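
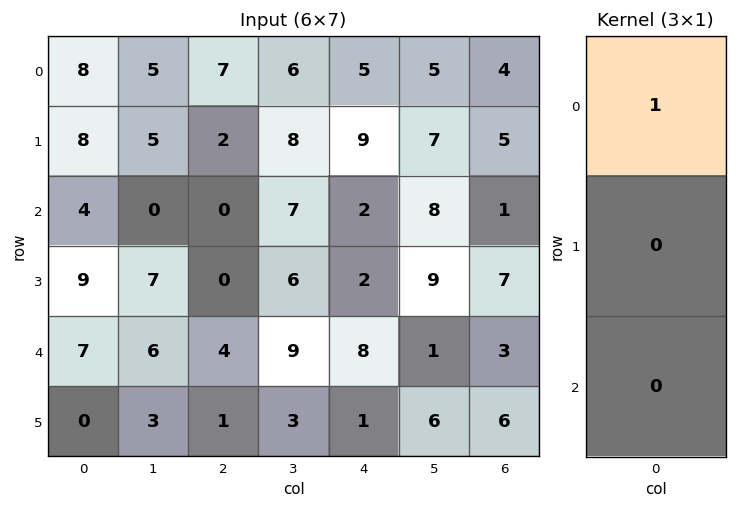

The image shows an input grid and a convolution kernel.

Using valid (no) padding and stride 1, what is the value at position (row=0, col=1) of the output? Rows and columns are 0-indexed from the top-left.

5

The receptive field on the input at this output position is [5 / 5 / 0]. Elementwise product with the kernel and sum: 5·1.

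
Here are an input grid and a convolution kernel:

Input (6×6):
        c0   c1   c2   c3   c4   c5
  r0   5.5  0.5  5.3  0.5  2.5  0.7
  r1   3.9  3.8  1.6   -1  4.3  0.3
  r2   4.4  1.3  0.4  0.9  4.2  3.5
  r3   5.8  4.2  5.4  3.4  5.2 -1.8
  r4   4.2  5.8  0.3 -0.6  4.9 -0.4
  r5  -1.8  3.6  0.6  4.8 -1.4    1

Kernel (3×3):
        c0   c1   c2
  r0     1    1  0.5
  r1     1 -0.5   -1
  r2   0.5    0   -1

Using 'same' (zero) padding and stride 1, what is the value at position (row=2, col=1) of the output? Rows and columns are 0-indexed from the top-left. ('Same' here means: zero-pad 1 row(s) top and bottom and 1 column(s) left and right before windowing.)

The receptive field on the zero-padded input at this output position is [3.9 3.8 1.6 / 4.4 1.3 0.4 / 5.8 4.2 5.4]. Elementwise product with the kernel and sum: 3.9·1 + 3.8·1 + 1.6·0.5 + 4.4·1 + 1.3·-0.5 + 0.4·-1 + 5.8·0.5 + 5.4·-1.

9.35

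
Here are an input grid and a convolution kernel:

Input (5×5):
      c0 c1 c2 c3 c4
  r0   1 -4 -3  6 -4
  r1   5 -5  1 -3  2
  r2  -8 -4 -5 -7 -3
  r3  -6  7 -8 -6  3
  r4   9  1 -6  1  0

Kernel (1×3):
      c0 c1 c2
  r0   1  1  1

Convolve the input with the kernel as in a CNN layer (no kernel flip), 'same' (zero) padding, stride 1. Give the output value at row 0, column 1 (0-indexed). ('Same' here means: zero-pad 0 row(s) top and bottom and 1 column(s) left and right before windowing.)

The receptive field on the zero-padded input at this output position is [1 -4 -3]. Elementwise product with the kernel and sum: 1·1 + -4·1 + -3·1.

-6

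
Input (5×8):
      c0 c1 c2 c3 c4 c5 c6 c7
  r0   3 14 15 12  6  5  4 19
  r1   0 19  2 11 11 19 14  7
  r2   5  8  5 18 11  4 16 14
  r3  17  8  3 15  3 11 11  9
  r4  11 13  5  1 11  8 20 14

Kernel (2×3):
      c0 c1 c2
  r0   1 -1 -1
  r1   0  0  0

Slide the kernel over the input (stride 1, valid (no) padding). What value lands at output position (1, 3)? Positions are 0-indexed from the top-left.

The receptive field on the input at this output position is [11 11 19 / 18 11 4]. Elementwise product with the kernel and sum: 11·1 + 11·-1 + 19·-1.

-19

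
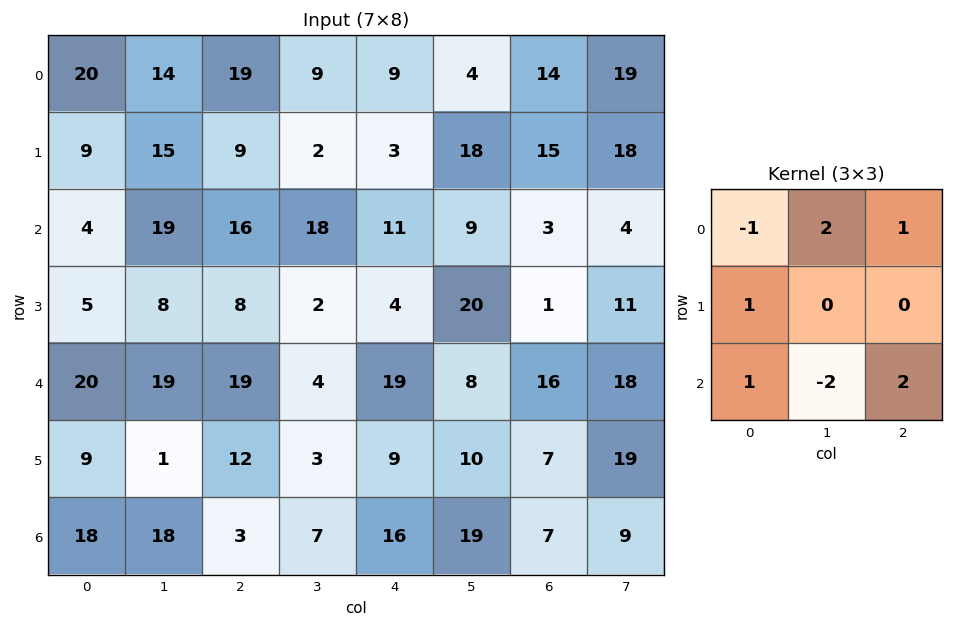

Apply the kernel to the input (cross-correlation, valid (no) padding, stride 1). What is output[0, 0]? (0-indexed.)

34

The receptive field on the input at this output position is [20 14 19 / 9 15 9 / 4 19 16]. Elementwise product with the kernel and sum: 20·-1 + 14·2 + 19·1 + 9·1 + 4·1 + 19·-2 + 16·2.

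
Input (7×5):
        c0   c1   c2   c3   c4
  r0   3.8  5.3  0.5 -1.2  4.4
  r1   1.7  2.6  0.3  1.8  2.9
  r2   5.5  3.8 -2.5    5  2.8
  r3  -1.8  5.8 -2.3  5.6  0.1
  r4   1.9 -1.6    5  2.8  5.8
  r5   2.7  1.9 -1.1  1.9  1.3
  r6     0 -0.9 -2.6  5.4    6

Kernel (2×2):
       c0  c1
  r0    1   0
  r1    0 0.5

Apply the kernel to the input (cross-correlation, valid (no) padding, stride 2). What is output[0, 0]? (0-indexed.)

5.1

The receptive field on the input at this output position is [3.8 5.3 / 1.7 2.6]. Elementwise product with the kernel and sum: 3.8·1 + 2.6·0.5.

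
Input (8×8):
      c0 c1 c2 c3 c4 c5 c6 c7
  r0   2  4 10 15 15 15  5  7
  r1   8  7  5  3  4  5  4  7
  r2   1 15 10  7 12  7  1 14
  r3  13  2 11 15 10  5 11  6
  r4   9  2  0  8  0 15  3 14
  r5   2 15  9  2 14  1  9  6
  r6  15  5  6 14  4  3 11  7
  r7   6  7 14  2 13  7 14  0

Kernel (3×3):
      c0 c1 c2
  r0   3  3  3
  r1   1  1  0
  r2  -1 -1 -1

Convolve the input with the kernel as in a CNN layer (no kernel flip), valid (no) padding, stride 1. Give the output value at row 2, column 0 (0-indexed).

82

The receptive field on the input at this output position is [1 15 10 / 13 2 11 / 9 2 0]. Elementwise product with the kernel and sum: 1·3 + 15·3 + 10·3 + 13·1 + 2·1 + 9·-1 + 2·-1 + 0·-1.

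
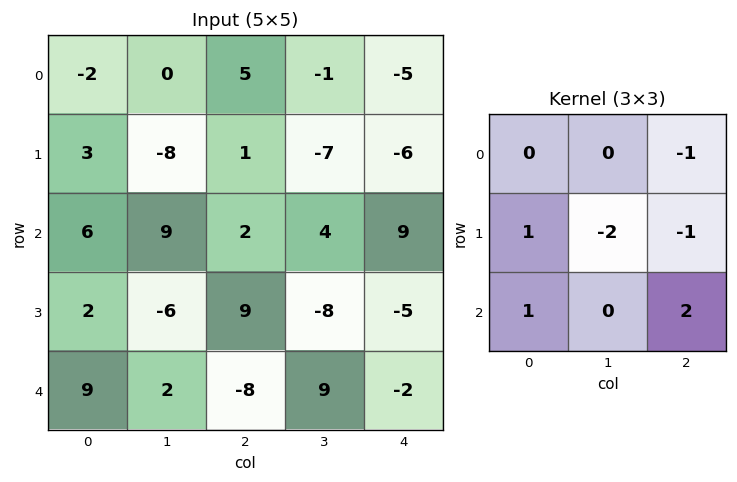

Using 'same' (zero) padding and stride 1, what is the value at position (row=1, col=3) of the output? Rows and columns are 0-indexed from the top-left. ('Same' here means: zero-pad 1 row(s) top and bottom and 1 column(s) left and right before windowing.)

46

The receptive field on the zero-padded input at this output position is [5 -1 -5 / 1 -7 -6 / 2 4 9]. Elementwise product with the kernel and sum: -5·-1 + 1·1 + -7·-2 + -6·-1 + 2·1 + 9·2.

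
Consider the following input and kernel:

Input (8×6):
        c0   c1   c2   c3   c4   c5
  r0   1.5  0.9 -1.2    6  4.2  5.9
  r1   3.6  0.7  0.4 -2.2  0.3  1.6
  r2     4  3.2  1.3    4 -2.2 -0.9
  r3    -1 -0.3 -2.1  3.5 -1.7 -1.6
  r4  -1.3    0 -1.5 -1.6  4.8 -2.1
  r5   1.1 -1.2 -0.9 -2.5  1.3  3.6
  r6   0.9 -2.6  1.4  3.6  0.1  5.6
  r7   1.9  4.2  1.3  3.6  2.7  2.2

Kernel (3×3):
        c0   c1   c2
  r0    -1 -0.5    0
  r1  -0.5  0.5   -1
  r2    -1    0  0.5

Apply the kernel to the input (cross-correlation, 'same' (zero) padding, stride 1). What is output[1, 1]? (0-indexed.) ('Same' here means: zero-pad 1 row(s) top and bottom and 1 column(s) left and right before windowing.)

-7.15

The receptive field on the zero-padded input at this output position is [1.5 0.9 -1.2 / 3.6 0.7 0.4 / 4 3.2 1.3]. Elementwise product with the kernel and sum: 1.5·-1 + 0.9·-0.5 + 3.6·-0.5 + 0.7·0.5 + 0.4·-1 + 4·-1 + 1.3·0.5.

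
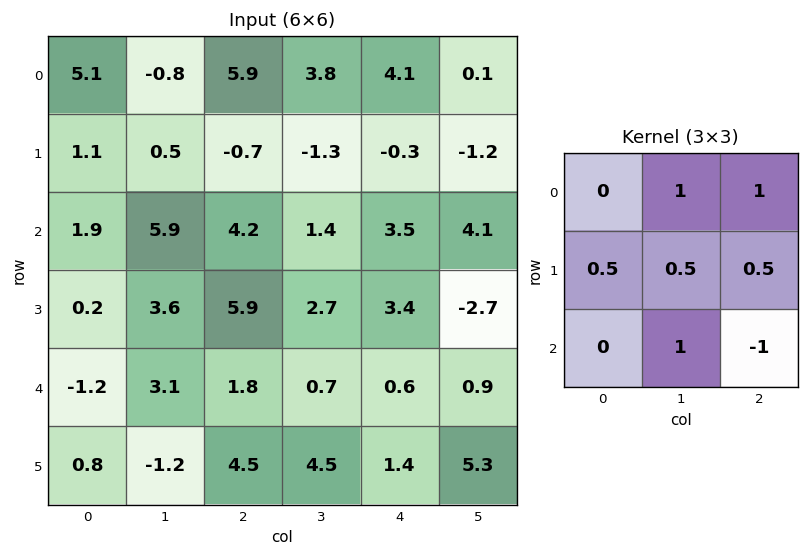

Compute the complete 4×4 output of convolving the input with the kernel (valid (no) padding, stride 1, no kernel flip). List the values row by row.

Output[0,0]: The receptive field on the input at this output position is [5.1 -0.8 5.9 / 1.1 0.5 -0.7 / 1.9 5.9 4.2]. Elementwise product with the kernel and sum: -0.8·1 + 5.9·1 + 1.1·0.5 + 0.5·0.5 + -0.7·0.5 + 5.9·1 + 4.2·-1.

7.25 11.75 4.65 2.2
3.5 6.95 2.25 9.1
16.25 12.8 11 9
5.65 11.4 10.75 -2.1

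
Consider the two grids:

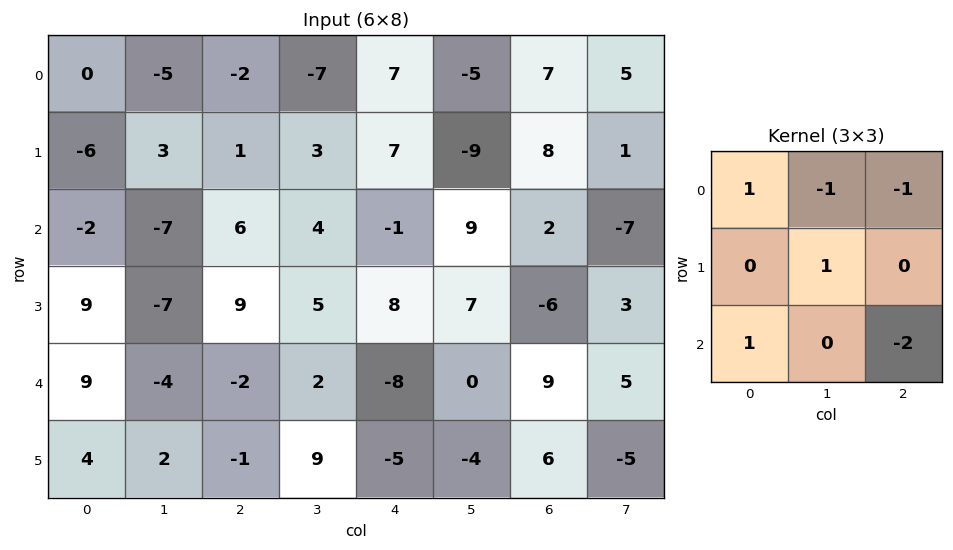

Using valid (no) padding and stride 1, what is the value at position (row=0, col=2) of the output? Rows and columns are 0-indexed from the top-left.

9

The receptive field on the input at this output position is [-2 -7 7 / 1 3 7 / 6 4 -1]. Elementwise product with the kernel and sum: -2·1 + -7·-1 + 7·-1 + 3·1 + 6·1 + -1·-2.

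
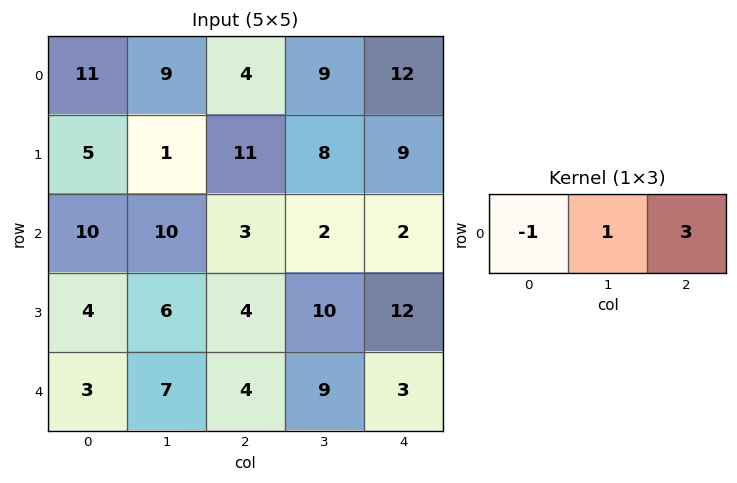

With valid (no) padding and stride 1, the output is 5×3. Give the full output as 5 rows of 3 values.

Output[0,0]: The receptive field on the input at this output position is [11 9 4]. Elementwise product with the kernel and sum: 11·-1 + 9·1 + 4·3.

10 22 41
29 34 24
9 -1 5
14 28 42
16 24 14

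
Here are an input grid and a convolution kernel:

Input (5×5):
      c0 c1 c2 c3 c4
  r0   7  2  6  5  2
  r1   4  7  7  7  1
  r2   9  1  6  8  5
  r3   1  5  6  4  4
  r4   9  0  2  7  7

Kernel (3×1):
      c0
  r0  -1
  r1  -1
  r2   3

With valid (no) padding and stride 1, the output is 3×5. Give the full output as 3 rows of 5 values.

Output[0,0]: The receptive field on the input at this output position is [7 / 4 / 9]. Elementwise product with the kernel and sum: 7·-1 + 4·-1 + 9·3.
Output[0,1]: The receptive field on the input at this output position is [2 / 7 / 1]. Elementwise product with the kernel and sum: 2·-1 + 7·-1 + 1·3.

16 -6 5 12 12
-10 7 5 -3 6
17 -6 -6 9 12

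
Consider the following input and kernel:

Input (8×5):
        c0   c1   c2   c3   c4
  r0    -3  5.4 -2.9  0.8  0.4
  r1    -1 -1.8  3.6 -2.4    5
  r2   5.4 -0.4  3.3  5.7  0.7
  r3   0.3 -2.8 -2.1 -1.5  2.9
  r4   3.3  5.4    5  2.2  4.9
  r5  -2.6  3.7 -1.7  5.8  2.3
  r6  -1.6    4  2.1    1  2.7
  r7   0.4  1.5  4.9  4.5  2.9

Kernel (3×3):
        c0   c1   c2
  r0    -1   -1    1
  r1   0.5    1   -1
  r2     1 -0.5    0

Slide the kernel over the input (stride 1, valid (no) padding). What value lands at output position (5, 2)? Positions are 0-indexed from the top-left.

0.2

The receptive field on the input at this output position is [-1.7 5.8 2.3 / 2.1 1 2.7 / 4.9 4.5 2.9]. Elementwise product with the kernel and sum: -1.7·-1 + 5.8·-1 + 2.3·1 + 2.1·0.5 + 1·1 + 2.7·-1 + 4.9·1 + 4.5·-0.5.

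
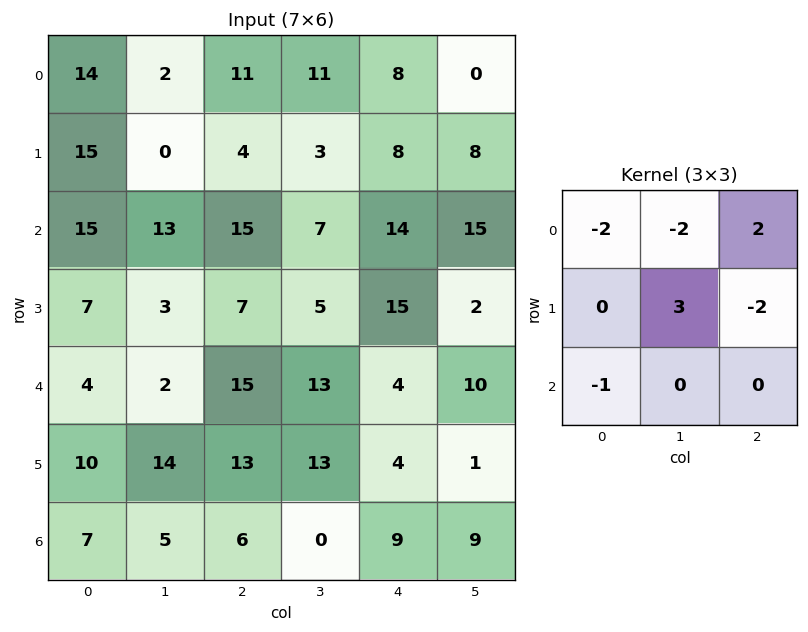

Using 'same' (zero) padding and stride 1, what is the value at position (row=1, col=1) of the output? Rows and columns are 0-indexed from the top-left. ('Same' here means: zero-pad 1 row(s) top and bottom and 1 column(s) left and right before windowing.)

The receptive field on the zero-padded input at this output position is [14 2 11 / 15 0 4 / 15 13 15]. Elementwise product with the kernel and sum: 14·-2 + 2·-2 + 11·2 + 0·3 + 4·-2 + 15·-1.

-33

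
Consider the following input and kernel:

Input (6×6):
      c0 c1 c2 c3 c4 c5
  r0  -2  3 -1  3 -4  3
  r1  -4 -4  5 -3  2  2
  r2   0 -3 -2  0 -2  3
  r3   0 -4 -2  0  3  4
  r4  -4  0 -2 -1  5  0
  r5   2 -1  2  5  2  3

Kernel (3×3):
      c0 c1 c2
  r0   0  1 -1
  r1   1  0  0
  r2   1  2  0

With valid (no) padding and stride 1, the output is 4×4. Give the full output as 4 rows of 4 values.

Output[0,0]: The receptive field on the input at this output position is [-2 3 -1 / -4 -4 5 / 0 -3 -2]. Elementwise product with the kernel and sum: 3·1 + -1·-1 + -4·1 + 0·1 + -3·2.
Output[0,1]: The receptive field on the input at this output position is [3 -1 3 / -4 5 -3 / -3 -2 0]. Elementwise product with the kernel and sum: -1·1 + 3·-1 + -4·1 + -3·1 + -2·2.

-6 -15 10 -14
-17 -3 -9 6
-5 -10 -4 4
-6 1 7 7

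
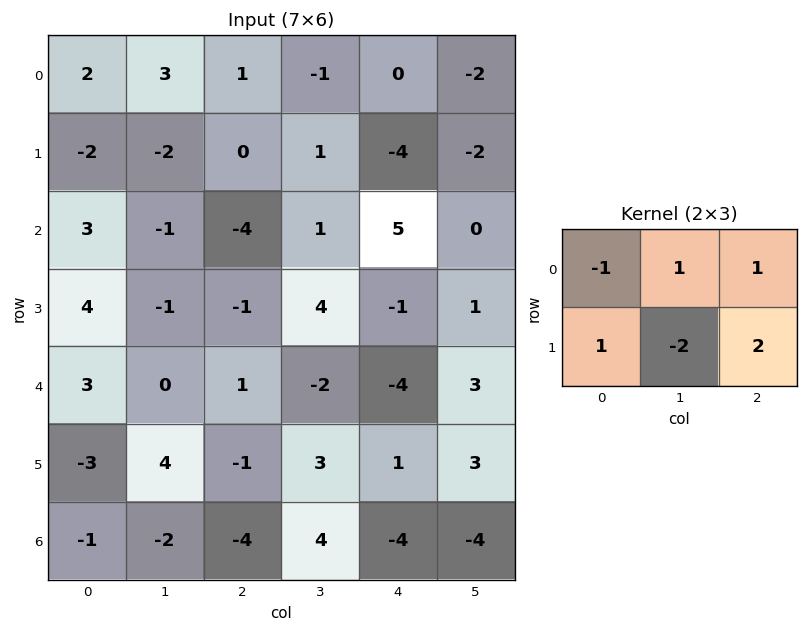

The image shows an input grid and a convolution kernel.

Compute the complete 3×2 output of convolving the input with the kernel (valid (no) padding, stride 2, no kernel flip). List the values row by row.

4 -12
-4 -1
-15 -12

Output[0,0]: The receptive field on the input at this output position is [2 3 1 / -2 -2 0]. Elementwise product with the kernel and sum: 2·-1 + 3·1 + 1·1 + -2·1 + -2·-2 + 0·2.
Output[0,1]: The receptive field on the input at this output position is [1 -1 0 / 0 1 -4]. Elementwise product with the kernel and sum: 1·-1 + -1·1 + 0·1 + 0·1 + 1·-2 + -4·2.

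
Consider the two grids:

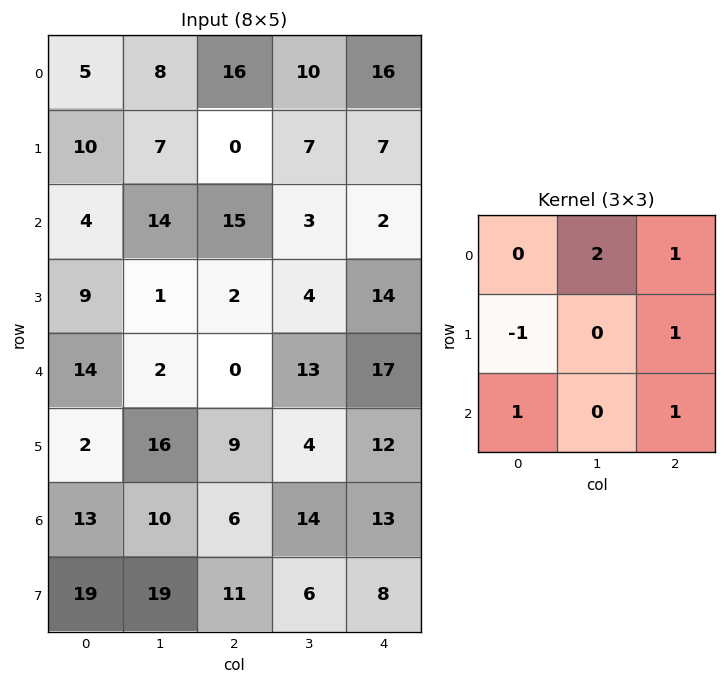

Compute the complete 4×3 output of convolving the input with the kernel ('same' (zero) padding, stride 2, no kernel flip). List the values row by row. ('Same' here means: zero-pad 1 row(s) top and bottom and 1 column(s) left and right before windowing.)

Output[0,0]: The receptive field on the zero-padded input at this output position is [0 0 0 / 0 5 8 / 0 10 7]. Elementwise product with the kernel and sum: 0·2 + 0·1 + 0·-1 + 8·1 + 0·1 + 7·1.
Output[0,1]: The receptive field on the zero-padded input at this output position is [0 0 0 / 8 16 10 / 7 0 7]. Elementwise product with the kernel and sum: 0·2 + 0·1 + 8·-1 + 10·1 + 7·1 + 7·1.

15 16 -3
42 1 15
37 39 19
49 51 16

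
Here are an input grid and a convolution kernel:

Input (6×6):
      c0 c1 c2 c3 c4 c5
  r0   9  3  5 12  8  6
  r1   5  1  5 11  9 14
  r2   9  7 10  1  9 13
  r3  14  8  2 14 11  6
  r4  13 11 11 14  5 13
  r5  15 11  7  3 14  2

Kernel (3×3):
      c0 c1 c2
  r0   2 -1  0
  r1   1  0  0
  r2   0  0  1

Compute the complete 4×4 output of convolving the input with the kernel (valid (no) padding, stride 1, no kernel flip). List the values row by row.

30 3 12 40
20 18 20 20
36 26 26 20
40 28 15 33

Output[0,0]: The receptive field on the input at this output position is [9 3 5 / 5 1 5 / 9 7 10]. Elementwise product with the kernel and sum: 9·2 + 3·-1 + 5·1 + 10·1.
Output[0,1]: The receptive field on the input at this output position is [3 5 12 / 1 5 11 / 7 10 1]. Elementwise product with the kernel and sum: 3·2 + 5·-1 + 1·1 + 1·1.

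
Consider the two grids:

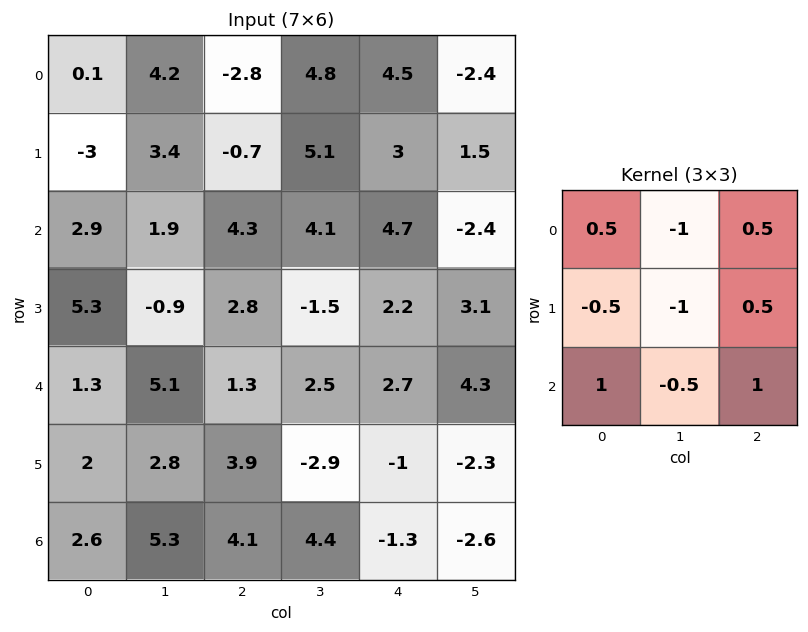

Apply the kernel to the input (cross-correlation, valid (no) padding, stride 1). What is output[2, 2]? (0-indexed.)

The receptive field on the input at this output position is [4.3 4.1 4.7 / 2.8 -1.5 2.2 / 1.3 2.5 2.7]. Elementwise product with the kernel and sum: 4.3·0.5 + 4.1·-1 + 4.7·0.5 + 2.8·-0.5 + -1.5·-1 + 2.2·0.5 + 1.3·1 + 2.5·-0.5 + 2.7·1.

4.35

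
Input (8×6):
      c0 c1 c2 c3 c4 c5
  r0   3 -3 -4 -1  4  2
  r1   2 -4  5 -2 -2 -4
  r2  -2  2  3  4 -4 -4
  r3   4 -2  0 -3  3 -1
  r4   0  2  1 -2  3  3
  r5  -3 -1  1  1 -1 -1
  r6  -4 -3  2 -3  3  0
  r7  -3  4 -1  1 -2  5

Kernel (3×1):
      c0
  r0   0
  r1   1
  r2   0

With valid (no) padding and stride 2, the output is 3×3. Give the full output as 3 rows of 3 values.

2 5 -2
4 0 3
-3 1 -1

Output[0,0]: The receptive field on the input at this output position is [3 / 2 / -2]. Elementwise product with the kernel and sum: 2·1.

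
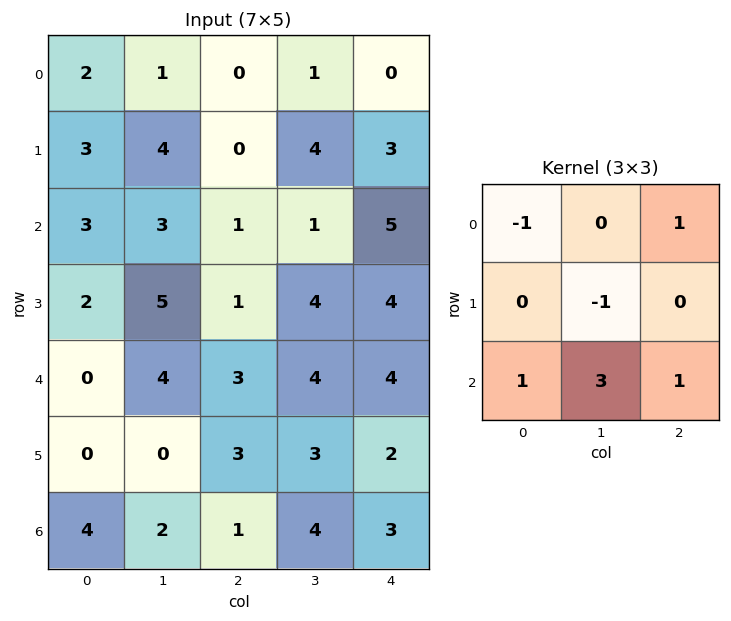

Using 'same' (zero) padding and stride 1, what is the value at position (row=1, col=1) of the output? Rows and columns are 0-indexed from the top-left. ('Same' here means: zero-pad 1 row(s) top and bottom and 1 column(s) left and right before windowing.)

7

The receptive field on the zero-padded input at this output position is [2 1 0 / 3 4 0 / 3 3 1]. Elementwise product with the kernel and sum: 2·-1 + 0·1 + 4·-1 + 3·1 + 3·3 + 1·1.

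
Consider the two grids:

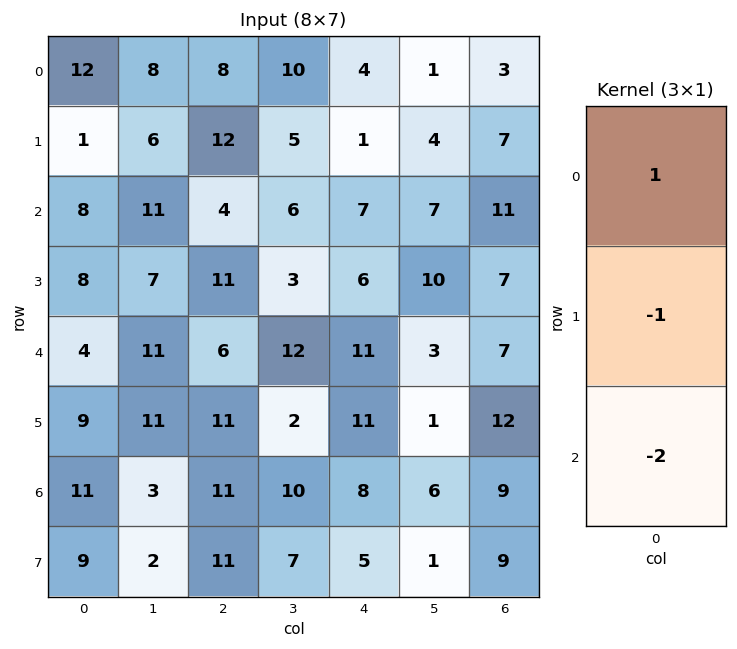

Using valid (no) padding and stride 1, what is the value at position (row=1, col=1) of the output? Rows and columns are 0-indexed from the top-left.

The receptive field on the input at this output position is [6 / 11 / 7]. Elementwise product with the kernel and sum: 6·1 + 11·-1 + 7·-2.

-19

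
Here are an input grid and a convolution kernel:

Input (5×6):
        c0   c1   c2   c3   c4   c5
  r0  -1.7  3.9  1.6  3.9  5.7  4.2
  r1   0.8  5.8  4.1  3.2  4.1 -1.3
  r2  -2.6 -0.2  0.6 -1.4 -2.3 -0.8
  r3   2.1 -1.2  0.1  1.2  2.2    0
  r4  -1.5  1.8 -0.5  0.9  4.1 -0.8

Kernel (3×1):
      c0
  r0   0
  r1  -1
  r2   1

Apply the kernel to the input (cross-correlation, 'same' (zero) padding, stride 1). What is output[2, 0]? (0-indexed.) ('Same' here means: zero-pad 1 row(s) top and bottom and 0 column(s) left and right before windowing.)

4.7

The receptive field on the zero-padded input at this output position is [0.8 / -2.6 / 2.1]. Elementwise product with the kernel and sum: -2.6·-1 + 2.1·1.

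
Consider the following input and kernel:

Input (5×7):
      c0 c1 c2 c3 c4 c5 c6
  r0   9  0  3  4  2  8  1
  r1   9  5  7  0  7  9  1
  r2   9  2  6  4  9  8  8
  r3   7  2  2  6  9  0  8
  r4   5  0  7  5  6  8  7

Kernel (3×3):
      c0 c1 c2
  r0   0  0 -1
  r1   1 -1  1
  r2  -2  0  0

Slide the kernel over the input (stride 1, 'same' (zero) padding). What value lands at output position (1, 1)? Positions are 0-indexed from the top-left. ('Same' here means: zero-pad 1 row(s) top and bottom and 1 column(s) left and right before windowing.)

The receptive field on the zero-padded input at this output position is [9 0 3 / 9 5 7 / 9 2 6]. Elementwise product with the kernel and sum: 3·-1 + 9·1 + 5·-1 + 7·1 + 9·-2.

-10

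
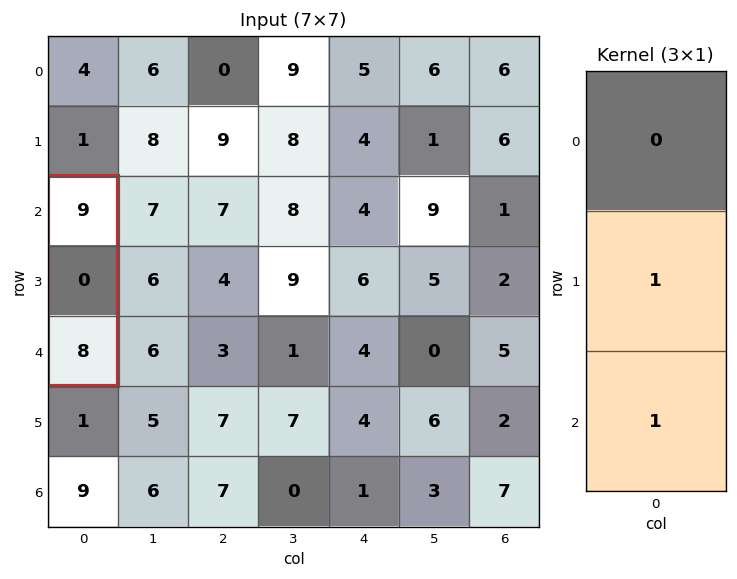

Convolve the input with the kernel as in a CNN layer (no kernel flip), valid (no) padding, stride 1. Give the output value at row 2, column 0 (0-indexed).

The receptive field on the input at this output position is [9 / 0 / 8]. Elementwise product with the kernel and sum: 0·1 + 8·1.

8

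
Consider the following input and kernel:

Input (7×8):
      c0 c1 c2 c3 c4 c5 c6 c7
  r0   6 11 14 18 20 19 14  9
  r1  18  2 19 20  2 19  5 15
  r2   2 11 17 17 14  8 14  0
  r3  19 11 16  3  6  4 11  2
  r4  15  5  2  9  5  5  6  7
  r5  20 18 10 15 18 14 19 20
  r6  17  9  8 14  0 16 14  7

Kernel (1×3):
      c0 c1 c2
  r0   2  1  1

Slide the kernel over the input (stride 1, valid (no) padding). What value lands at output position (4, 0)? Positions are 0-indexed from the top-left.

The receptive field on the input at this output position is [15 5 2]. Elementwise product with the kernel and sum: 15·2 + 5·1 + 2·1.

37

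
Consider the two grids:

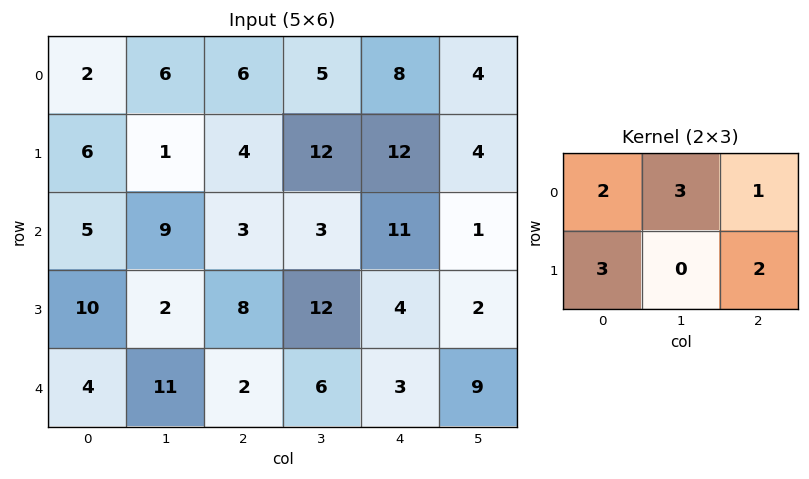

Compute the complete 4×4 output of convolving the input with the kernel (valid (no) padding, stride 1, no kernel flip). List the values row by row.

Output[0,0]: The receptive field on the input at this output position is [2 6 6 / 6 1 4]. Elementwise product with the kernel and sum: 2·2 + 6·3 + 6·1 + 6·3 + 4·2.
Output[0,1]: The receptive field on the input at this output position is [6 6 5 / 1 4 12]. Elementwise product with the kernel and sum: 6·2 + 6·3 + 5·1 + 1·3 + 12·2.

54 62 71 82
40 59 87 75
86 60 58 80
50 85 68 74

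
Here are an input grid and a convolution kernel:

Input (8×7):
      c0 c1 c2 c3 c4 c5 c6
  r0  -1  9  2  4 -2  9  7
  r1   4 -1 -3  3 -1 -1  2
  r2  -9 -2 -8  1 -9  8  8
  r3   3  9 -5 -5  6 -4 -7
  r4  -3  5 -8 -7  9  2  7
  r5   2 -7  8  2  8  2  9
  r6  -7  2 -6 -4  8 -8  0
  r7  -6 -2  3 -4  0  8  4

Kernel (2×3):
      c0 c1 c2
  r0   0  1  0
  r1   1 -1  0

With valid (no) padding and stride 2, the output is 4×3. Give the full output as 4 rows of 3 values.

14 -2 9
-8 1 18
14 -1 8
-2 3 -16

Output[0,0]: The receptive field on the input at this output position is [-1 9 2 / 4 -1 -3]. Elementwise product with the kernel and sum: 9·1 + 4·1 + -1·-1.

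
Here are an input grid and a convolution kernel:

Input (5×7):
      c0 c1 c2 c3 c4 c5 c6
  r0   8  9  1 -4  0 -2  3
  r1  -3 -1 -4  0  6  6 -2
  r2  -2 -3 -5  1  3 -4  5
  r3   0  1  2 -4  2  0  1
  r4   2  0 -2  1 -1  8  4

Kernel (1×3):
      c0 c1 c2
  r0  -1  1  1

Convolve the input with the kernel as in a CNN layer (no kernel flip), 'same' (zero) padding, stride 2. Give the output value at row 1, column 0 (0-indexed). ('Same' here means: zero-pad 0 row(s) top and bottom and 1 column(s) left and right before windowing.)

The receptive field on the zero-padded input at this output position is [0 -2 -3]. Elementwise product with the kernel and sum: 0·-1 + -2·1 + -3·1.

-5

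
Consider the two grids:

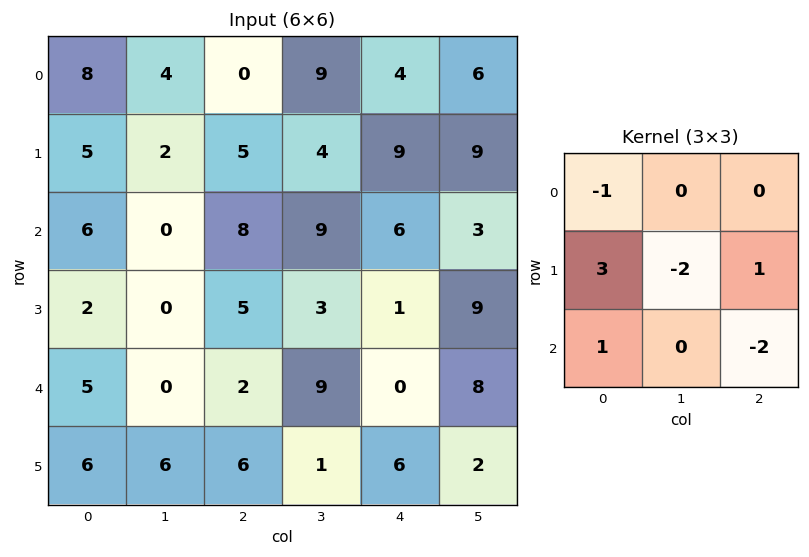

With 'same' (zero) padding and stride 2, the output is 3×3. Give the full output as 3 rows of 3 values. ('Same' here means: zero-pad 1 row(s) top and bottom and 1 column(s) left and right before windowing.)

Output[0,0]: The receptive field on the zero-padded input at this output position is [0 0 0 / 0 8 4 / 0 5 2]. Elementwise product with the kernel and sum: 0·-1 + 0·3 + 8·-2 + 4·1 + 0·1 + 2·-2.

-16 15 11
-12 -15 -1
-22 9 29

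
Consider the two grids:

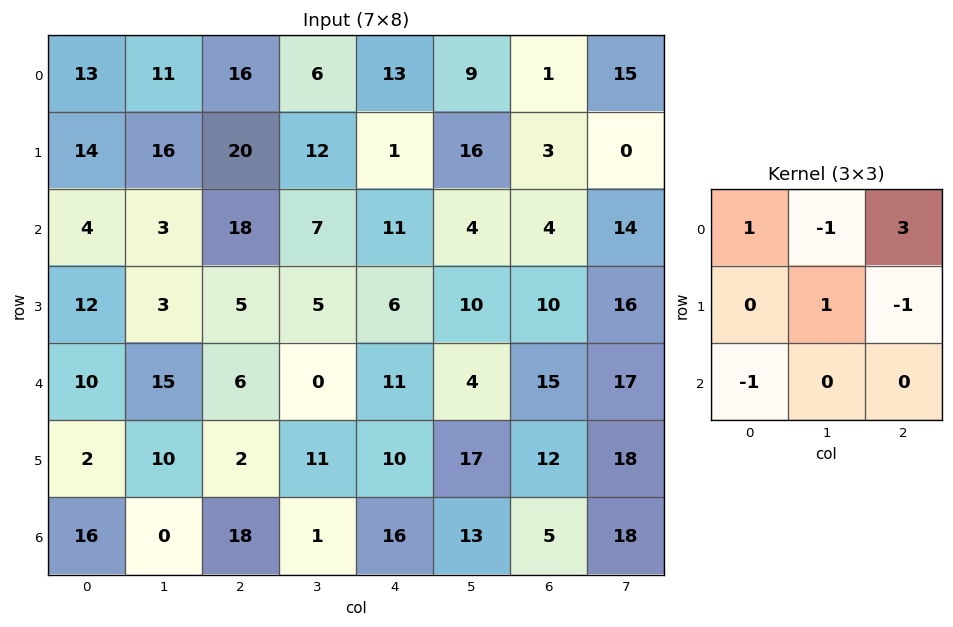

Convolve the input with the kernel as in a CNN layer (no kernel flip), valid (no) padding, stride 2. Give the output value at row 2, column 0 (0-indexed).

The receptive field on the input at this output position is [10 15 6 / 2 10 2 / 16 0 18]. Elementwise product with the kernel and sum: 10·1 + 15·-1 + 6·3 + 10·1 + 2·-1 + 16·-1.

5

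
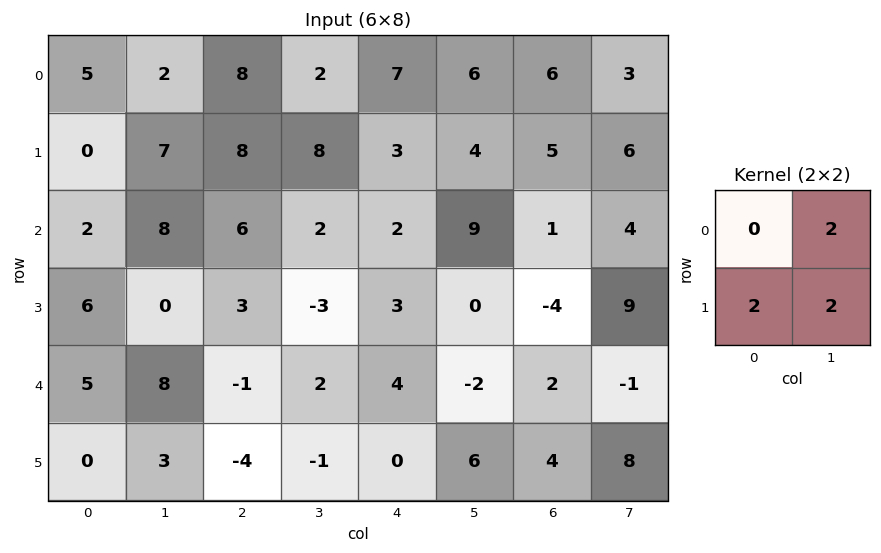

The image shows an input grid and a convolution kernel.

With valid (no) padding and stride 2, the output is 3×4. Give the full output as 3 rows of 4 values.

Output[0,0]: The receptive field on the input at this output position is [5 2 / 0 7]. Elementwise product with the kernel and sum: 2·2 + 0·2 + 7·2.

18 36 26 28
28 4 24 18
22 -6 8 22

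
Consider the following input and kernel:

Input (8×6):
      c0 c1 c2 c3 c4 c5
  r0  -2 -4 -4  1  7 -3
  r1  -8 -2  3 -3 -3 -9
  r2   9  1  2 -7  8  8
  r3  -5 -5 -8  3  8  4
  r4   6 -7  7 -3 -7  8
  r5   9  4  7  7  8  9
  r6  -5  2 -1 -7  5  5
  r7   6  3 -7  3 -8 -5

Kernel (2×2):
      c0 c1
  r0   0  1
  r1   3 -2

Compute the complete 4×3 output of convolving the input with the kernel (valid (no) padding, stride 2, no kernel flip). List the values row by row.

Output[0,0]: The receptive field on the input at this output position is [-2 -4 / -8 -2]. Elementwise product with the kernel and sum: -4·1 + -8·3 + -2·-2.
Output[0,1]: The receptive field on the input at this output position is [-4 1 / 3 -3]. Elementwise product with the kernel and sum: 1·1 + 3·3 + -3·-2.

-24 16 6
-4 -37 24
12 4 14
14 -34 -9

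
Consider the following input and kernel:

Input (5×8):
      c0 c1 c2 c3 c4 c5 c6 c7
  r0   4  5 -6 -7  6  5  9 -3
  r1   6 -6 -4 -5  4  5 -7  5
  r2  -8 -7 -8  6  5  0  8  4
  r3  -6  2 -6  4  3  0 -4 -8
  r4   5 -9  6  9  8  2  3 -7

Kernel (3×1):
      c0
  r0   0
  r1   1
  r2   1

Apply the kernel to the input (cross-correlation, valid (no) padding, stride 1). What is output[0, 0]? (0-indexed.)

-2

The receptive field on the input at this output position is [4 / 6 / -8]. Elementwise product with the kernel and sum: 6·1 + -8·1.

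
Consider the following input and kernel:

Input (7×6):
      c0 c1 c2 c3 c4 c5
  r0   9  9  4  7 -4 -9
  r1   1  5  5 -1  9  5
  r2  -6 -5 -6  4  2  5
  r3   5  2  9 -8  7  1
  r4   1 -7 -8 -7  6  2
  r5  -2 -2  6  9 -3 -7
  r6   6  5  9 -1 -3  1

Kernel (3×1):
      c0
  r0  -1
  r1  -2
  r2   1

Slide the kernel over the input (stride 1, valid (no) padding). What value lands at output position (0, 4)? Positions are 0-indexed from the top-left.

The receptive field on the input at this output position is [-4 / 9 / 2]. Elementwise product with the kernel and sum: -4·-1 + 9·-2 + 2·1.

-12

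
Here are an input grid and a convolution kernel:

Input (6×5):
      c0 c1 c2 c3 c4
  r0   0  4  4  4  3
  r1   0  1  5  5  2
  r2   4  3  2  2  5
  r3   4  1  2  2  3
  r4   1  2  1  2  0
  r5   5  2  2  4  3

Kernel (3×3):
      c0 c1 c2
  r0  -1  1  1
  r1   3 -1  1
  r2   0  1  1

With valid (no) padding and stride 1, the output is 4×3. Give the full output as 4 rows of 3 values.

17 11 22
20 22 16
17 7 14
5 16 11

Output[0,0]: The receptive field on the input at this output position is [0 4 4 / 0 1 5 / 4 3 2]. Elementwise product with the kernel and sum: 0·-1 + 4·1 + 4·1 + 0·3 + 1·-1 + 5·1 + 3·1 + 2·1.
Output[0,1]: The receptive field on the input at this output position is [4 4 4 / 1 5 5 / 3 2 2]. Elementwise product with the kernel and sum: 4·-1 + 4·1 + 4·1 + 1·3 + 5·-1 + 5·1 + 2·1 + 2·1.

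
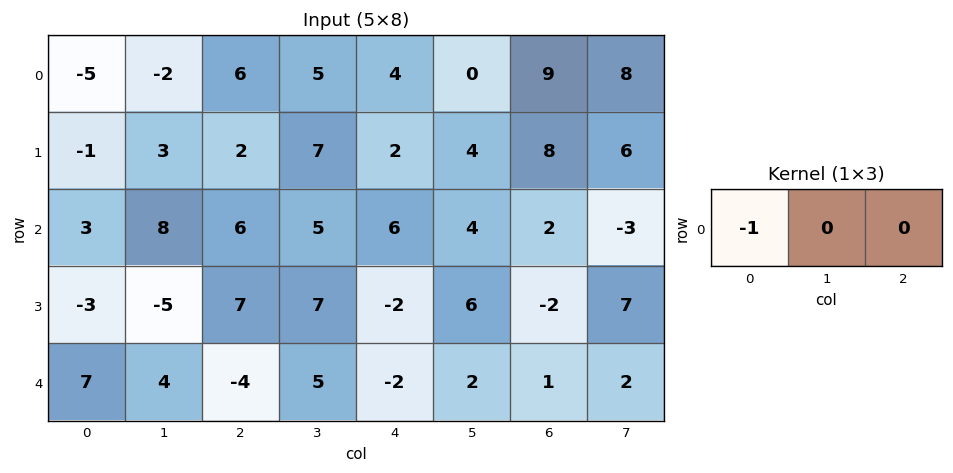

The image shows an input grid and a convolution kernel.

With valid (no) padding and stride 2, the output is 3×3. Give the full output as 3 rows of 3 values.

Output[0,0]: The receptive field on the input at this output position is [-5 -2 6]. Elementwise product with the kernel and sum: -5·-1.
Output[0,1]: The receptive field on the input at this output position is [6 5 4]. Elementwise product with the kernel and sum: 6·-1.

5 -6 -4
-3 -6 -6
-7 4 2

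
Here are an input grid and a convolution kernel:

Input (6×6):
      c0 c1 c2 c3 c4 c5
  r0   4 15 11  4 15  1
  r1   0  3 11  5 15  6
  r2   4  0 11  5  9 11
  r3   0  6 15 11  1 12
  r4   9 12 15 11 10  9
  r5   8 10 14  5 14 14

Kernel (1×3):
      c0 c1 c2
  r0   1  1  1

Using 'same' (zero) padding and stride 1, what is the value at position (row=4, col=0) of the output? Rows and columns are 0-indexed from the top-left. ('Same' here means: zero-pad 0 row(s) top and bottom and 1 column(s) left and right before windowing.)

The receptive field on the zero-padded input at this output position is [0 9 12]. Elementwise product with the kernel and sum: 0·1 + 9·1 + 12·1.

21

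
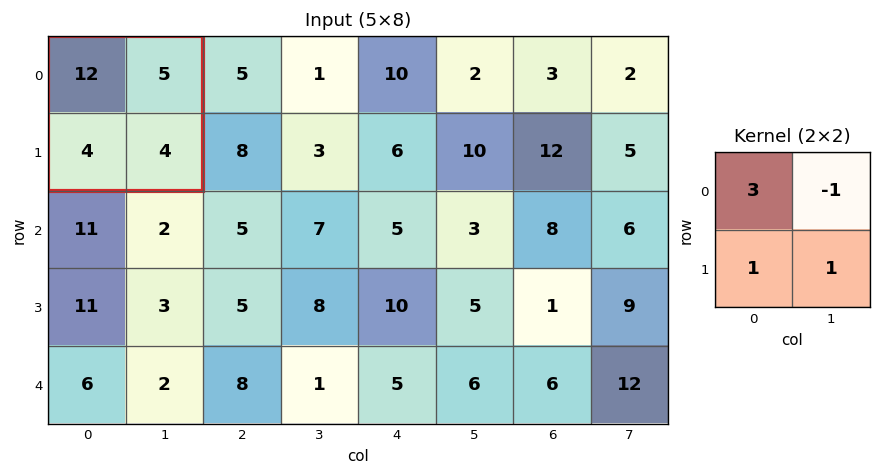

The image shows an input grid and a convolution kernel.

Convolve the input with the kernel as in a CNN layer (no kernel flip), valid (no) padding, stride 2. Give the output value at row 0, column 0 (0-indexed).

The receptive field on the input at this output position is [12 5 / 4 4]. Elementwise product with the kernel and sum: 12·3 + 5·-1 + 4·1 + 4·1.

39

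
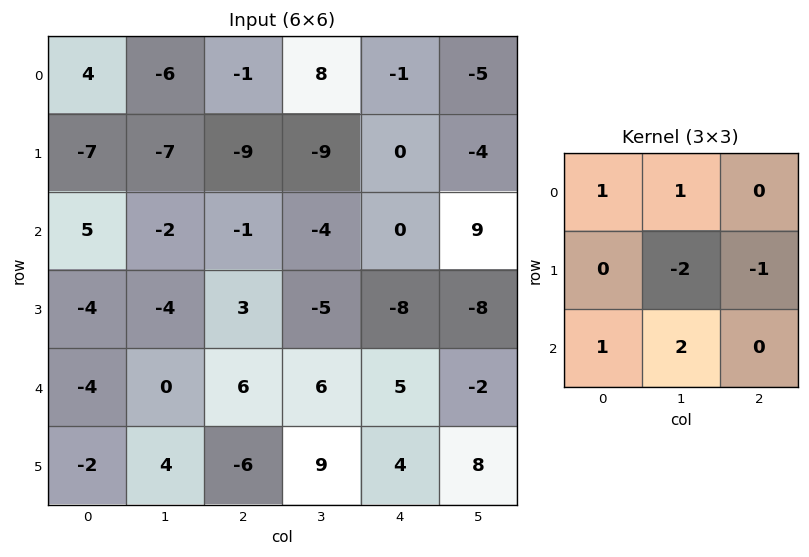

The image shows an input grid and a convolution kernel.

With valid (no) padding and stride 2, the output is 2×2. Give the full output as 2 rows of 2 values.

Output[0,0]: The receptive field on the input at this output position is [4 -6 -1 / -7 -7 -9 / 5 -2 -1]. Elementwise product with the kernel and sum: 4·1 + -6·1 + -7·-2 + -9·-1 + 5·1 + -2·2.

22 16
4 31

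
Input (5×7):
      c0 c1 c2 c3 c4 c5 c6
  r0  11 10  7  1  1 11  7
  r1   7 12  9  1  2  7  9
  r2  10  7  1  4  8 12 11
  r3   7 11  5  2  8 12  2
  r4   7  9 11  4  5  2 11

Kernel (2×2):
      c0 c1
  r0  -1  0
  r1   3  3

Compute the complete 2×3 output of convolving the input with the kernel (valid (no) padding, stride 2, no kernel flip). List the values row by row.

46 23 26
44 20 52

Output[0,0]: The receptive field on the input at this output position is [11 10 / 7 12]. Elementwise product with the kernel and sum: 11·-1 + 7·3 + 12·3.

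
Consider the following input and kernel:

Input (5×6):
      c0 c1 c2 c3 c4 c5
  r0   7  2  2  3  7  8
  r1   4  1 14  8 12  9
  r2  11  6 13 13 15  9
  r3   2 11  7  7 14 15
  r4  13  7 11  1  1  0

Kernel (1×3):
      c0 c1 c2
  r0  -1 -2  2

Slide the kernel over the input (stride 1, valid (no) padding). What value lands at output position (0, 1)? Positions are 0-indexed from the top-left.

The receptive field on the input at this output position is [2 2 3]. Elementwise product with the kernel and sum: 2·-1 + 2·-2 + 3·2.

0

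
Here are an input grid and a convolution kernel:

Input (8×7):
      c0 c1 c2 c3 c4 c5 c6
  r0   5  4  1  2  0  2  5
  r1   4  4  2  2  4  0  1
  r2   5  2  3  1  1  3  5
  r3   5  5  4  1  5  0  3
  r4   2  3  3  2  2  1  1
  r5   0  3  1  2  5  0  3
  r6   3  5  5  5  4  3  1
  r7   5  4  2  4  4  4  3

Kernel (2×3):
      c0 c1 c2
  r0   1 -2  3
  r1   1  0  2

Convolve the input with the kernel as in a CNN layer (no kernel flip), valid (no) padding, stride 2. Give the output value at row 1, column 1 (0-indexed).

The receptive field on the input at this output position is [3 1 1 / 4 1 5]. Elementwise product with the kernel and sum: 3·1 + 1·-2 + 1·3 + 4·1 + 5·2.

18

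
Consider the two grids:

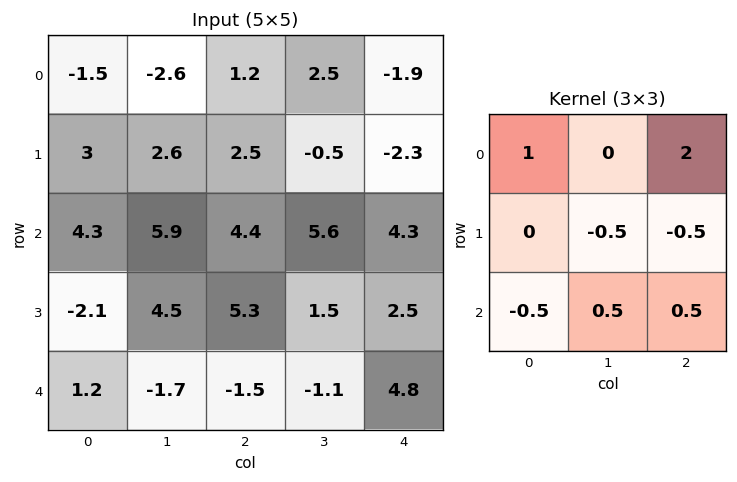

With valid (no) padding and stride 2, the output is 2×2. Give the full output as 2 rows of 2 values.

Output[0,0]: The receptive field on the input at this output position is [-1.5 -2.6 1.2 / 3 2.6 2.5 / 4.3 5.9 4.4]. Elementwise product with the kernel and sum: -1.5·1 + 1.2·2 + 2.6·-0.5 + 2.5·-0.5 + 4.3·-0.5 + 5.9·0.5 + 4.4·0.5.
Output[0,1]: The receptive field on the input at this output position is [1.2 2.5 -1.9 / 2.5 -0.5 -2.3 / 4.4 5.6 4.3]. Elementwise product with the kernel and sum: 1.2·1 + -1.9·2 + -0.5·-0.5 + -2.3·-0.5 + 4.4·-0.5 + 5.6·0.5 + 4.3·0.5.

1.35 1.55
6 13.6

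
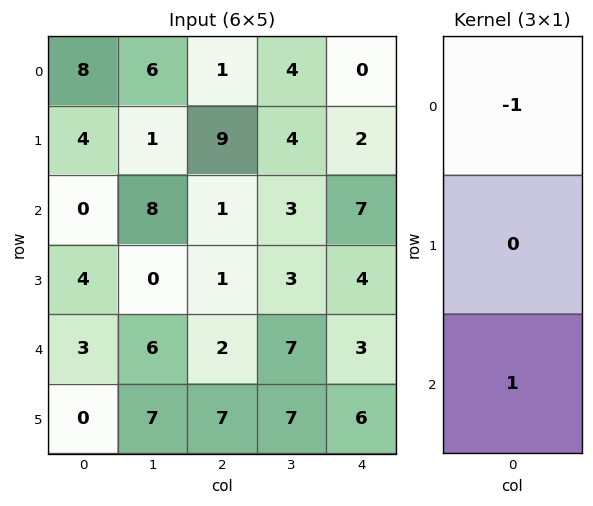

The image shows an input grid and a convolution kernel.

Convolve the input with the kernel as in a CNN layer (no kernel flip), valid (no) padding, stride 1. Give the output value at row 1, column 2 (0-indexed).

The receptive field on the input at this output position is [9 / 1 / 1]. Elementwise product with the kernel and sum: 9·-1 + 1·1.

-8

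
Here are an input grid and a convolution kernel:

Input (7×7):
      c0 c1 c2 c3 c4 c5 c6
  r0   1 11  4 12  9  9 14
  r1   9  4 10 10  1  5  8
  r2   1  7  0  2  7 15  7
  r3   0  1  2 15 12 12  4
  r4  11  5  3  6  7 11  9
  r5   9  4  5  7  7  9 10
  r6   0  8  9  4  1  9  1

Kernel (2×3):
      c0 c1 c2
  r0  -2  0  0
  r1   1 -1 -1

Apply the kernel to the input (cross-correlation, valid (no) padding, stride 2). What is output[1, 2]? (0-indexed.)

-18

The receptive field on the input at this output position is [7 15 7 / 12 12 4]. Elementwise product with the kernel and sum: 7·-2 + 12·1 + 12·-1 + 4·-1.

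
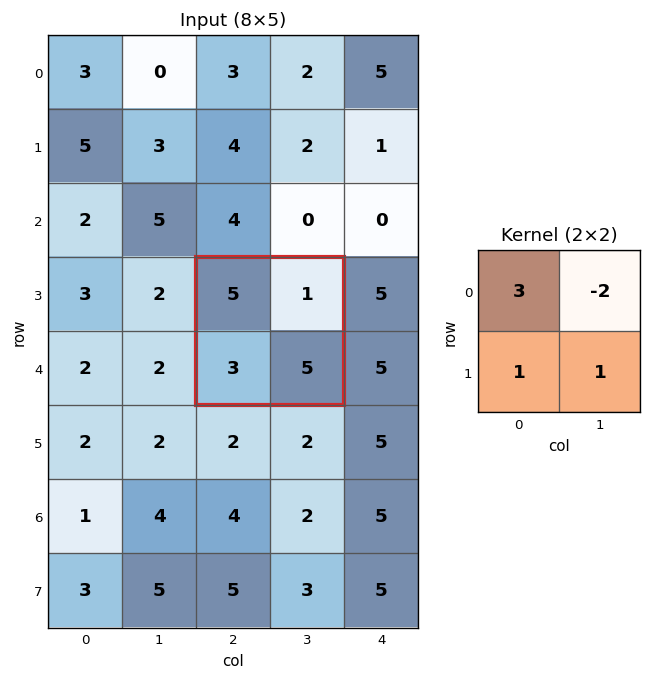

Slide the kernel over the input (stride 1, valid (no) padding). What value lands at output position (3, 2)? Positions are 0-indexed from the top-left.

The receptive field on the input at this output position is [5 1 / 3 5]. Elementwise product with the kernel and sum: 5·3 + 1·-2 + 3·1 + 5·1.

21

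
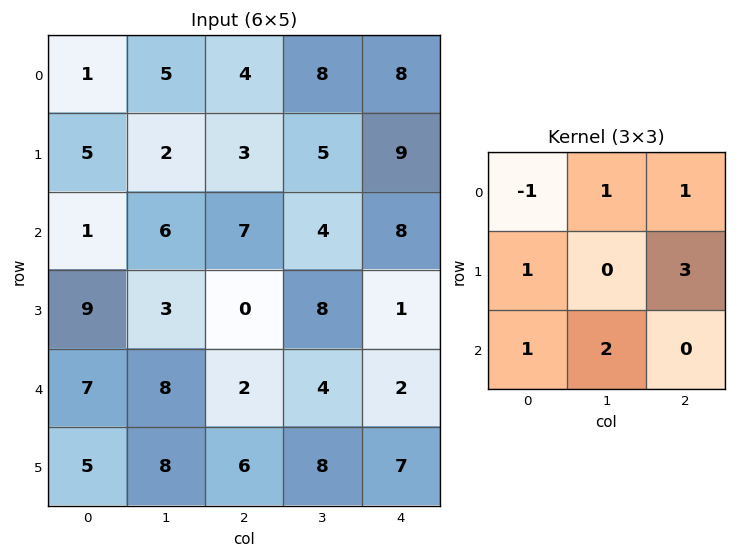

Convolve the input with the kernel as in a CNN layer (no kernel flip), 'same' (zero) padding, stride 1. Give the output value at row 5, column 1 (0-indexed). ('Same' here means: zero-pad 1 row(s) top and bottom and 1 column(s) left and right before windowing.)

The receptive field on the zero-padded input at this output position is [7 8 2 / 5 8 6 / 0 0 0]. Elementwise product with the kernel and sum: 7·-1 + 8·1 + 2·1 + 5·1 + 6·3 + 0·1 + 0·2.

26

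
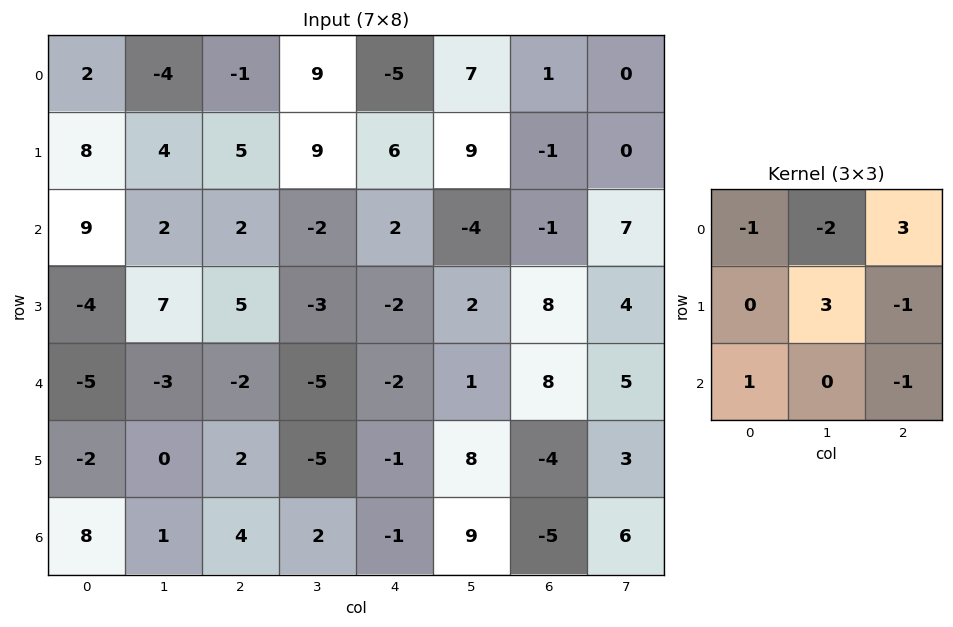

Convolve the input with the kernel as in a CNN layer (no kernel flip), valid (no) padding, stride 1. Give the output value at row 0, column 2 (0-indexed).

The receptive field on the input at this output position is [-1 9 -5 / 5 9 6 / 2 -2 2]. Elementwise product with the kernel and sum: -1·-1 + 9·-2 + -5·3 + 9·3 + 6·-1 + 2·1 + 2·-1.

-11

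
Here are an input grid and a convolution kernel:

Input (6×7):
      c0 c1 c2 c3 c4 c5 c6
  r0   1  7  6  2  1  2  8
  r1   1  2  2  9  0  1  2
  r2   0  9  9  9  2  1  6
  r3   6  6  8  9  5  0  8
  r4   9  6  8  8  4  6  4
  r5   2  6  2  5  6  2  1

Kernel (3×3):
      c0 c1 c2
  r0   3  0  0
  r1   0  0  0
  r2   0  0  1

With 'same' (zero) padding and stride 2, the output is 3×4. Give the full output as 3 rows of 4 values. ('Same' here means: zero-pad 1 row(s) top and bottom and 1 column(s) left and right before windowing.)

2 9 1 0
6 15 27 3
6 23 29 0

Output[0,0]: The receptive field on the zero-padded input at this output position is [0 0 0 / 0 1 7 / 0 1 2]. Elementwise product with the kernel and sum: 0·3 + 2·1.
Output[0,1]: The receptive field on the zero-padded input at this output position is [0 0 0 / 7 6 2 / 2 2 9]. Elementwise product with the kernel and sum: 0·3 + 9·1.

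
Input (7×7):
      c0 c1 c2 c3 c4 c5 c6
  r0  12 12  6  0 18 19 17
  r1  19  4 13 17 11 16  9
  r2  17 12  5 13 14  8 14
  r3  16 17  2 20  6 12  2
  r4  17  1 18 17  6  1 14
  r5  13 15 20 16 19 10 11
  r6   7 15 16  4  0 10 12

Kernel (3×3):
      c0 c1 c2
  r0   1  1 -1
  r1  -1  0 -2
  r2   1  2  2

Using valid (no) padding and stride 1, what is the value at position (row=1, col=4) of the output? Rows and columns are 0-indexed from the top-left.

10

The receptive field on the input at this output position is [11 16 9 / 14 8 14 / 6 12 2]. Elementwise product with the kernel and sum: 11·1 + 16·1 + 9·-1 + 14·-1 + 14·-2 + 6·1 + 12·2 + 2·2.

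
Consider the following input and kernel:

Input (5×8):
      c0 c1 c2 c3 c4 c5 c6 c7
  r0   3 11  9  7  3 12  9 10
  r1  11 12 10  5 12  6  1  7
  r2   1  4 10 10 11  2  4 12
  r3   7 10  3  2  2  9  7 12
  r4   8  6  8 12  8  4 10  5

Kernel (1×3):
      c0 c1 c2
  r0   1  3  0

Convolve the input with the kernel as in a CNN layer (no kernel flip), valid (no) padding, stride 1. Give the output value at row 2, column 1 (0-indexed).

34

The receptive field on the input at this output position is [4 10 10]. Elementwise product with the kernel and sum: 4·1 + 10·3.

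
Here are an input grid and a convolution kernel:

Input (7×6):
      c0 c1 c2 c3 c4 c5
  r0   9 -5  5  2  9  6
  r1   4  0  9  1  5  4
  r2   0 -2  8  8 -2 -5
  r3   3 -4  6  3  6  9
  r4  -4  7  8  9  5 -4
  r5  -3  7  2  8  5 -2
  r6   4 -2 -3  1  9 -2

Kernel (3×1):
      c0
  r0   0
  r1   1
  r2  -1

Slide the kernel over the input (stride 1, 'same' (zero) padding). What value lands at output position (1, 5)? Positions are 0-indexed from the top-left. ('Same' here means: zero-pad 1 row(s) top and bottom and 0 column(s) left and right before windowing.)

The receptive field on the zero-padded input at this output position is [6 / 4 / -5]. Elementwise product with the kernel and sum: 4·1 + -5·-1.

9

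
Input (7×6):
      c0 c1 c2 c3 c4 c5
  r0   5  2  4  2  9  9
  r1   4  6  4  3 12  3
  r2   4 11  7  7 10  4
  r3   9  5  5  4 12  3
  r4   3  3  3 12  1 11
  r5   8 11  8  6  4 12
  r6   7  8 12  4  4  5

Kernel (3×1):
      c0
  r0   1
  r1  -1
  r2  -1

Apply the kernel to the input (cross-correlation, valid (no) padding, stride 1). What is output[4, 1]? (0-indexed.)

-16

The receptive field on the input at this output position is [3 / 11 / 8]. Elementwise product with the kernel and sum: 3·1 + 11·-1 + 8·-1.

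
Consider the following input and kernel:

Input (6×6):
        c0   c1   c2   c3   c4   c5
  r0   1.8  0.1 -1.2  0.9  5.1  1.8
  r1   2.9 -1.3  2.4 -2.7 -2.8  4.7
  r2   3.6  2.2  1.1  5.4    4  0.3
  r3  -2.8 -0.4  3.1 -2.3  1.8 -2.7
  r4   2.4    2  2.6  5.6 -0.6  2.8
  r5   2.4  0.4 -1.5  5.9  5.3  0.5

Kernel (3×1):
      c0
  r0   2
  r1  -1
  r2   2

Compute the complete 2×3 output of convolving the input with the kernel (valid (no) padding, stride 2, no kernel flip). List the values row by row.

7.9 -2.6 21
14.8 4.3 5

Output[0,0]: The receptive field on the input at this output position is [1.8 / 2.9 / 3.6]. Elementwise product with the kernel and sum: 1.8·2 + 2.9·-1 + 3.6·2.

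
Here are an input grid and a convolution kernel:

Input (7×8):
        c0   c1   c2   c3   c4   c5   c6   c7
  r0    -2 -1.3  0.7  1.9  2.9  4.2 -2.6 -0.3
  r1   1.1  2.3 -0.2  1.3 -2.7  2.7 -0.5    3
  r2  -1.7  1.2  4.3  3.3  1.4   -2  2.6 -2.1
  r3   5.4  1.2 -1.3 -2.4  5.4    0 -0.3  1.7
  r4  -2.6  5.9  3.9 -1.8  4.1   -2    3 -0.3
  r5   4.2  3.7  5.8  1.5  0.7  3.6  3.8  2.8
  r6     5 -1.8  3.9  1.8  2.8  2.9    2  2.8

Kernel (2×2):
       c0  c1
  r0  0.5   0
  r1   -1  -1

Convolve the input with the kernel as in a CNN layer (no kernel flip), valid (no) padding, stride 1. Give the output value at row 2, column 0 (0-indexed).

-7.45

The receptive field on the input at this output position is [-1.7 1.2 / 5.4 1.2]. Elementwise product with the kernel and sum: -1.7·0.5 + 5.4·-1 + 1.2·-1.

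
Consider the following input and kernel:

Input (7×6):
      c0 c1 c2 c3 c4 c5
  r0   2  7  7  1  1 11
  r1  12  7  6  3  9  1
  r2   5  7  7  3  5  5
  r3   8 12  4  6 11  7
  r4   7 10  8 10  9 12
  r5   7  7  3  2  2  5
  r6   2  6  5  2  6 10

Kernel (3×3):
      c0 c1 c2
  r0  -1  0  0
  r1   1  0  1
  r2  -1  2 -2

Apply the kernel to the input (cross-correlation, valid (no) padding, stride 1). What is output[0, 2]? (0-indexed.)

The receptive field on the input at this output position is [7 1 1 / 6 3 9 / 7 3 5]. Elementwise product with the kernel and sum: 7·-1 + 6·1 + 9·1 + 7·-1 + 3·2 + 5·-2.

-3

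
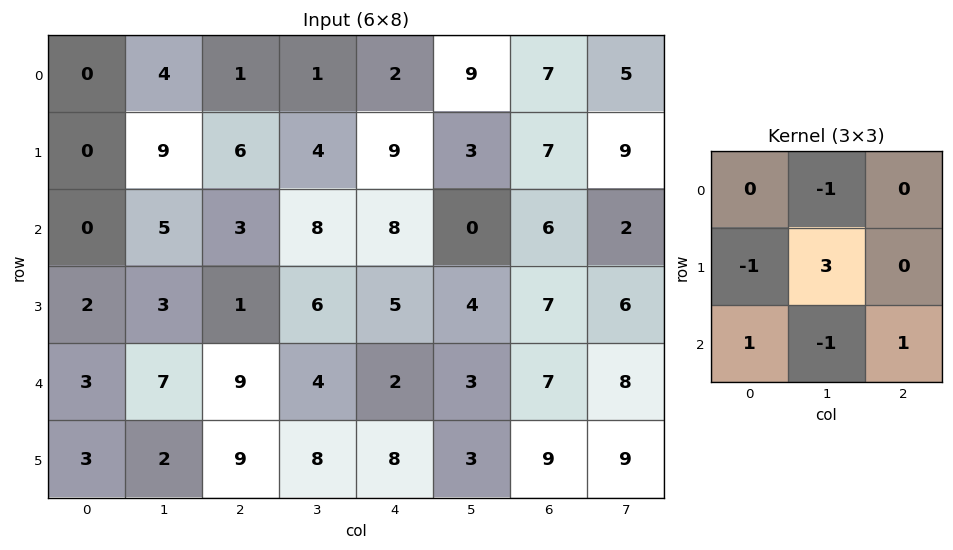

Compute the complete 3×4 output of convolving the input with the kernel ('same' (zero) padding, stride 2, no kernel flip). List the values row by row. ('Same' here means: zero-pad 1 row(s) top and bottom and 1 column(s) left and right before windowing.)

9 6 3 17
1 6 12 14
6 20 0 14

Output[0,0]: The receptive field on the zero-padded input at this output position is [0 0 0 / 0 0 4 / 0 0 9]. Elementwise product with the kernel and sum: 0·-1 + 0·-1 + 0·3 + 0·1 + 0·-1 + 9·1.
Output[0,1]: The receptive field on the zero-padded input at this output position is [0 0 0 / 4 1 1 / 9 6 4]. Elementwise product with the kernel and sum: 0·-1 + 4·-1 + 1·3 + 9·1 + 6·-1 + 4·1.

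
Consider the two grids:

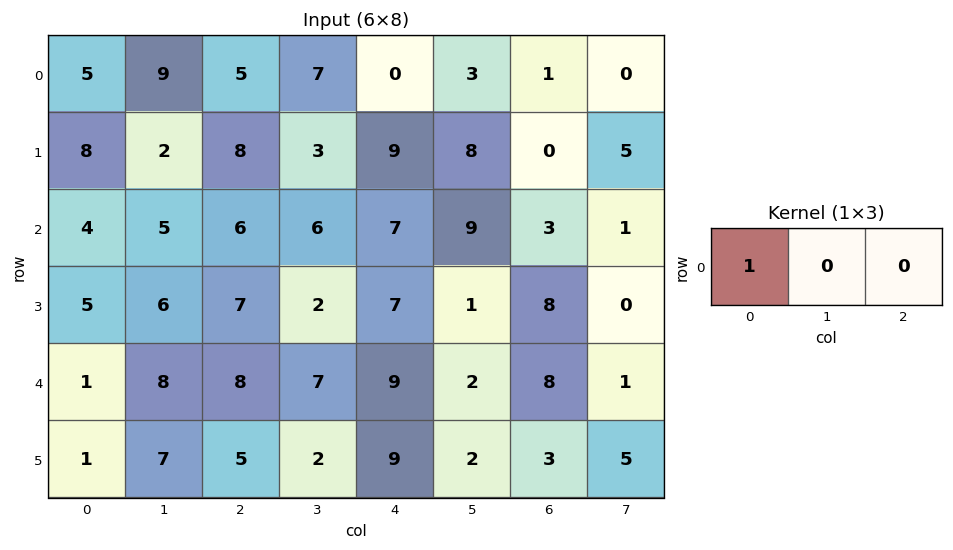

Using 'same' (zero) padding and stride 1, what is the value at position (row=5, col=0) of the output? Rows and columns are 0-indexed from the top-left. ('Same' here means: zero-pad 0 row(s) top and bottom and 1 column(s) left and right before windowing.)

The receptive field on the zero-padded input at this output position is [0 1 7]. Elementwise product with the kernel and sum: 0·1.

0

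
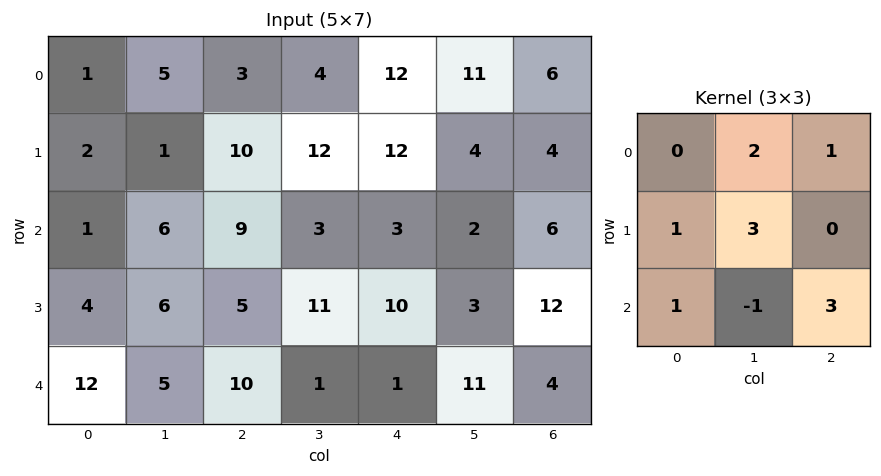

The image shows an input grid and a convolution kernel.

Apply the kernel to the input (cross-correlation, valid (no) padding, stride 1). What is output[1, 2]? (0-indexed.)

78

The receptive field on the input at this output position is [10 12 12 / 9 3 3 / 5 11 10]. Elementwise product with the kernel and sum: 12·2 + 12·1 + 9·1 + 3·3 + 5·1 + 11·-1 + 10·3.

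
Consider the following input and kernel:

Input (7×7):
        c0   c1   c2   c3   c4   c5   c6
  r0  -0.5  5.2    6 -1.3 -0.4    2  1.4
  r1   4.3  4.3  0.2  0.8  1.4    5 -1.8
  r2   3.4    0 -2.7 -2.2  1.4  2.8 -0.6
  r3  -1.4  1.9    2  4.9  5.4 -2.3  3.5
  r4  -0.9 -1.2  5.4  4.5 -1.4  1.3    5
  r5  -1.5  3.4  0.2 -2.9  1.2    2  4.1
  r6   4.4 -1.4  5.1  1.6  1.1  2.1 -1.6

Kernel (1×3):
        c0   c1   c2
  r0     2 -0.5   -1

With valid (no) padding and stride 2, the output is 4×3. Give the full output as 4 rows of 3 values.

-9.6 13.05 -3.2
9.5 -5.7 2
-6.6 9.95 -8.45
4.4 8.3 2.75

Output[0,0]: The receptive field on the input at this output position is [-0.5 5.2 6]. Elementwise product with the kernel and sum: -0.5·2 + 5.2·-0.5 + 6·-1.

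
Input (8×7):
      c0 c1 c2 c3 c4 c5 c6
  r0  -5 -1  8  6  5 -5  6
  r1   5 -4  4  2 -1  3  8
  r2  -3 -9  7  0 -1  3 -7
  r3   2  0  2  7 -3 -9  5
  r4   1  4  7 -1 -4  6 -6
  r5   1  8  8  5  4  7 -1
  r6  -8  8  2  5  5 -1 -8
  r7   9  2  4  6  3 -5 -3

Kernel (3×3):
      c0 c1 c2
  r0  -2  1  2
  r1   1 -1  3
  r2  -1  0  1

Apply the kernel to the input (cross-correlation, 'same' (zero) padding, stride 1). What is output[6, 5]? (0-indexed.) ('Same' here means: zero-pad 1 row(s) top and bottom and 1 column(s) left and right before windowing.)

-27

The receptive field on the zero-padded input at this output position is [4 7 -1 / 5 -1 -8 / 3 -5 -3]. Elementwise product with the kernel and sum: 4·-2 + 7·1 + -1·2 + 5·1 + -1·-1 + -8·3 + 3·-1 + -3·1.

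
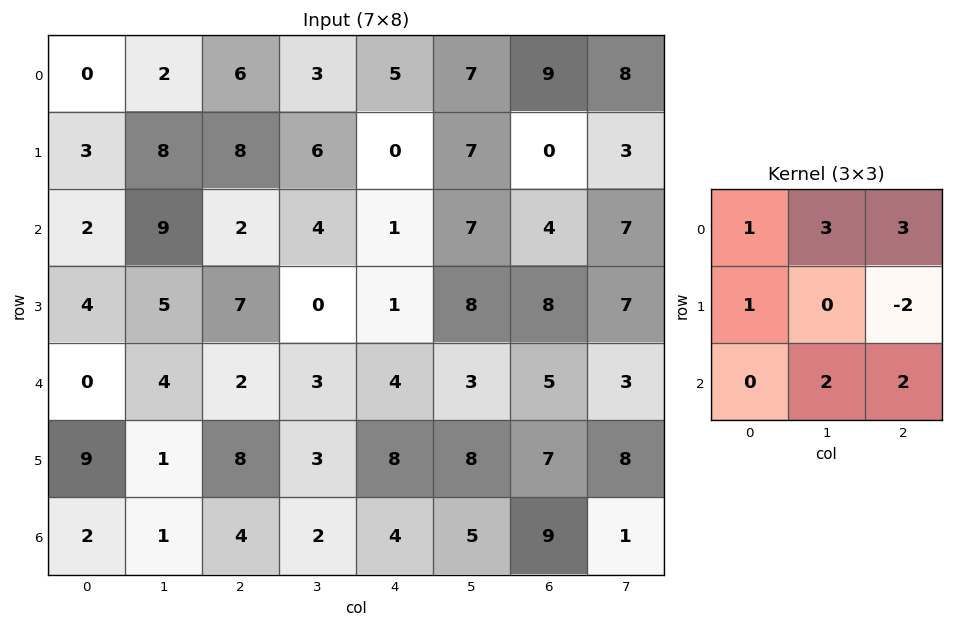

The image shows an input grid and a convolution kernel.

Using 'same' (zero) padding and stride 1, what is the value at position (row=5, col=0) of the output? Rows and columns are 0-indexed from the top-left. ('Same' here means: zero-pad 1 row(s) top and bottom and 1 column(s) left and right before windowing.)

16

The receptive field on the zero-padded input at this output position is [0 0 4 / 0 9 1 / 0 2 1]. Elementwise product with the kernel and sum: 0·1 + 0·3 + 4·3 + 0·1 + 1·-2 + 2·2 + 1·2.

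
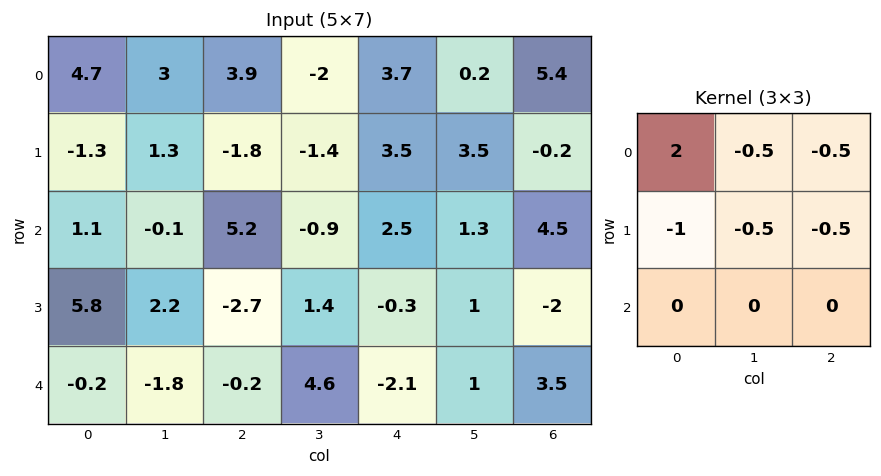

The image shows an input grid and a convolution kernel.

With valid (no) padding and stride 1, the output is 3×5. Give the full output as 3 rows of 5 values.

7.5 5.35 7.7 -8.05 -0.55
-6 2.15 -10.65 -7.3 -0.05
-5.9 -3.9 11.75 -5.45 2.9

Output[0,0]: The receptive field on the input at this output position is [4.7 3 3.9 / -1.3 1.3 -1.8 / 1.1 -0.1 5.2]. Elementwise product with the kernel and sum: 4.7·2 + 3·-0.5 + 3.9·-0.5 + -1.3·-1 + 1.3·-0.5 + -1.8·-0.5.
Output[0,1]: The receptive field on the input at this output position is [3 3.9 -2 / 1.3 -1.8 -1.4 / -0.1 5.2 -0.9]. Elementwise product with the kernel and sum: 3·2 + 3.9·-0.5 + -2·-0.5 + 1.3·-1 + -1.8·-0.5 + -1.4·-0.5.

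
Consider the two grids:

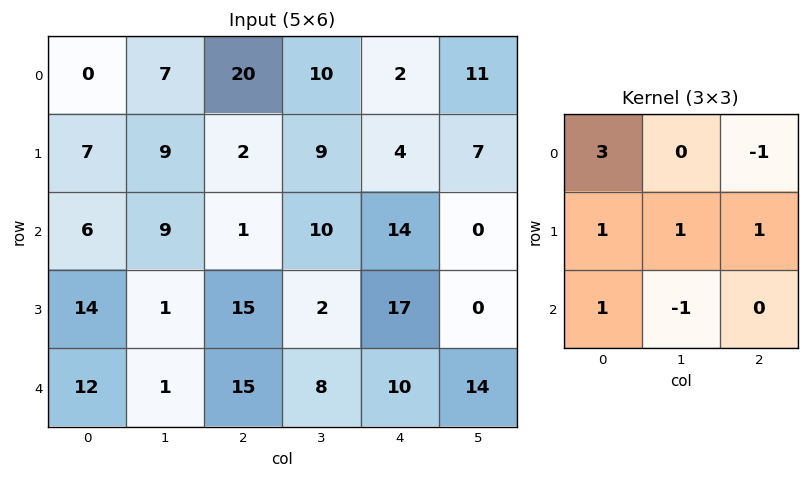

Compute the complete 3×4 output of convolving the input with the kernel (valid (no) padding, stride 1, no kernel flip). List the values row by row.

-5 39 64 35
48 24 40 29
58 21 30 47

Output[0,0]: The receptive field on the input at this output position is [0 7 20 / 7 9 2 / 6 9 1]. Elementwise product with the kernel and sum: 0·3 + 20·-1 + 7·1 + 9·1 + 2·1 + 6·1 + 9·-1.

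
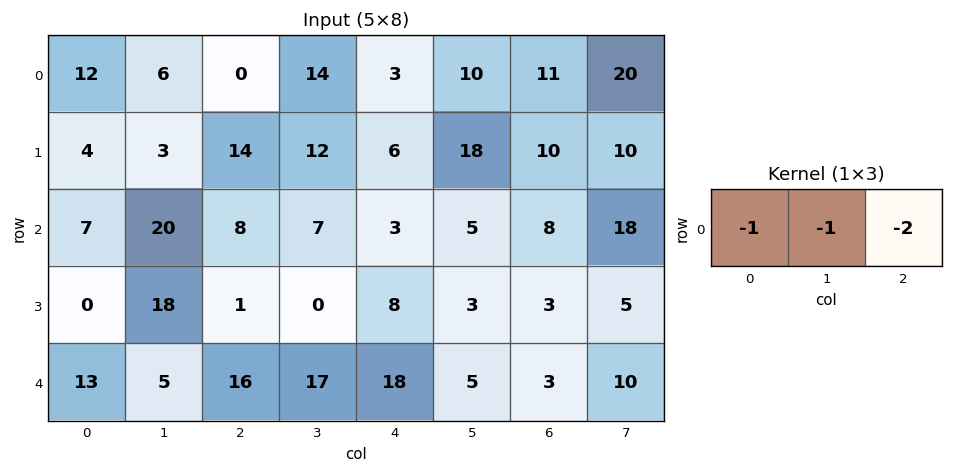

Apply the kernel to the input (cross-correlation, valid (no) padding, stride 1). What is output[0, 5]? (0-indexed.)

-61

The receptive field on the input at this output position is [10 11 20]. Elementwise product with the kernel and sum: 10·-1 + 11·-1 + 20·-2.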